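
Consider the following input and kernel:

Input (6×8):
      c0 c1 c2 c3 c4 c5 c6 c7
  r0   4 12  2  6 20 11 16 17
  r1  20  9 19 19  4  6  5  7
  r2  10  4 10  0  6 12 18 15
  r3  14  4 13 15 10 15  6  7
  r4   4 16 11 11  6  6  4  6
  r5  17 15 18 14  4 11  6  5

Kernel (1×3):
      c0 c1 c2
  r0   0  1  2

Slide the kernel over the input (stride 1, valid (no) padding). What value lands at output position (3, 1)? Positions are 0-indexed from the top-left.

The receptive field on the input at this output position is [4 13 15]. Elementwise product with the kernel and sum: 13·1 + 15·2.

43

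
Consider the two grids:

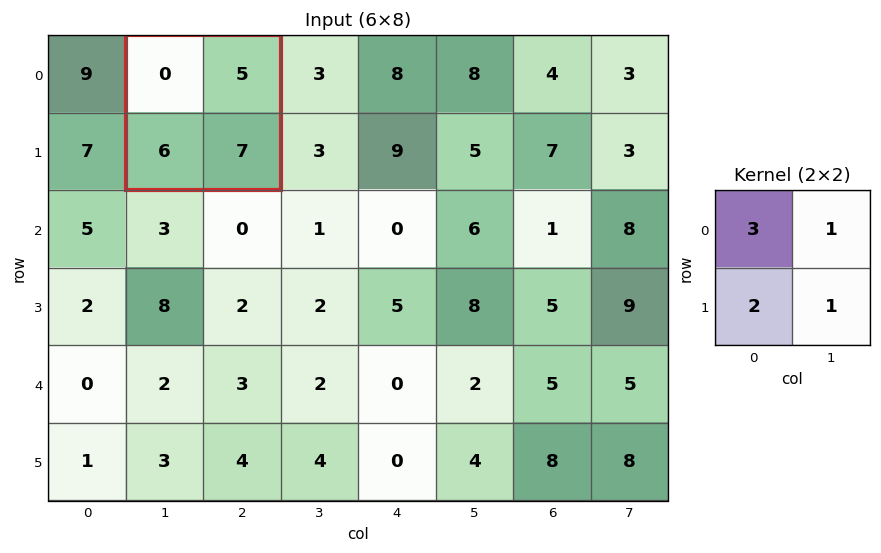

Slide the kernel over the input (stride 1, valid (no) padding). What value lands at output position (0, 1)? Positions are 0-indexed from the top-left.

24

The receptive field on the input at this output position is [0 5 / 6 7]. Elementwise product with the kernel and sum: 0·3 + 5·1 + 6·2 + 7·1.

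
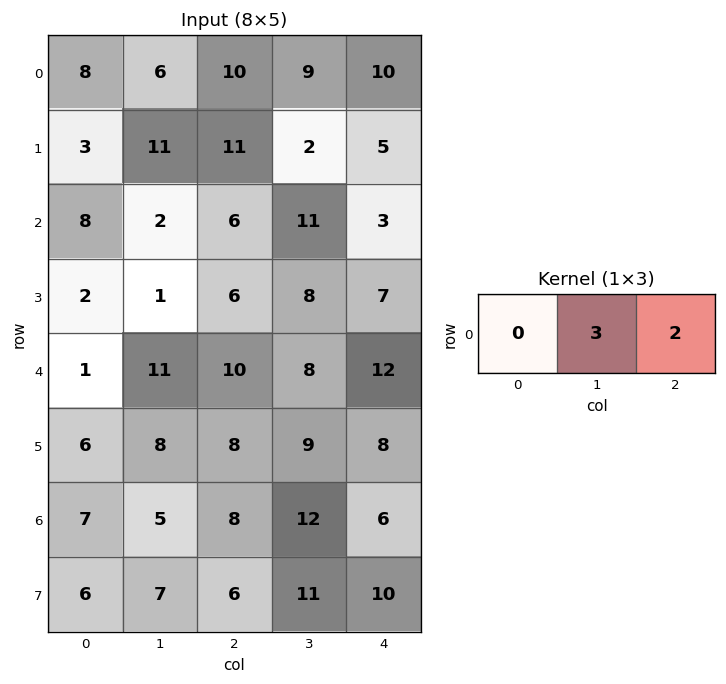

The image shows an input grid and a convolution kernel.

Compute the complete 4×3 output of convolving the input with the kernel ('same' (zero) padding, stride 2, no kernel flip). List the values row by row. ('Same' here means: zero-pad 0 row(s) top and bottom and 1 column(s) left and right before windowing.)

Output[0,0]: The receptive field on the zero-padded input at this output position is [0 8 6]. Elementwise product with the kernel and sum: 8·3 + 6·2.

36 48 30
28 40 9
25 46 36
31 48 18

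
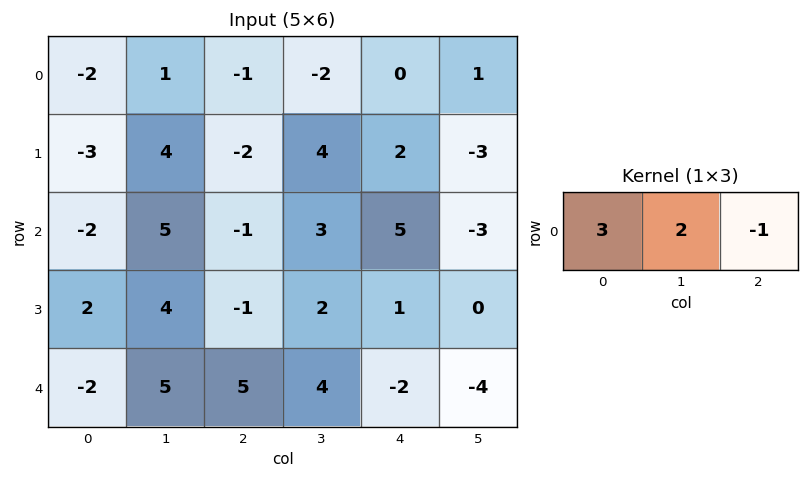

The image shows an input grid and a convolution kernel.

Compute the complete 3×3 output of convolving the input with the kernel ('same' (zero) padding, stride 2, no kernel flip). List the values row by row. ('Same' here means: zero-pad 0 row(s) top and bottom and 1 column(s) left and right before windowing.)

Output[0,0]: The receptive field on the zero-padded input at this output position is [0 -2 1]. Elementwise product with the kernel and sum: 0·3 + -2·2 + 1·-1.

-5 3 -7
-9 10 22
-9 21 12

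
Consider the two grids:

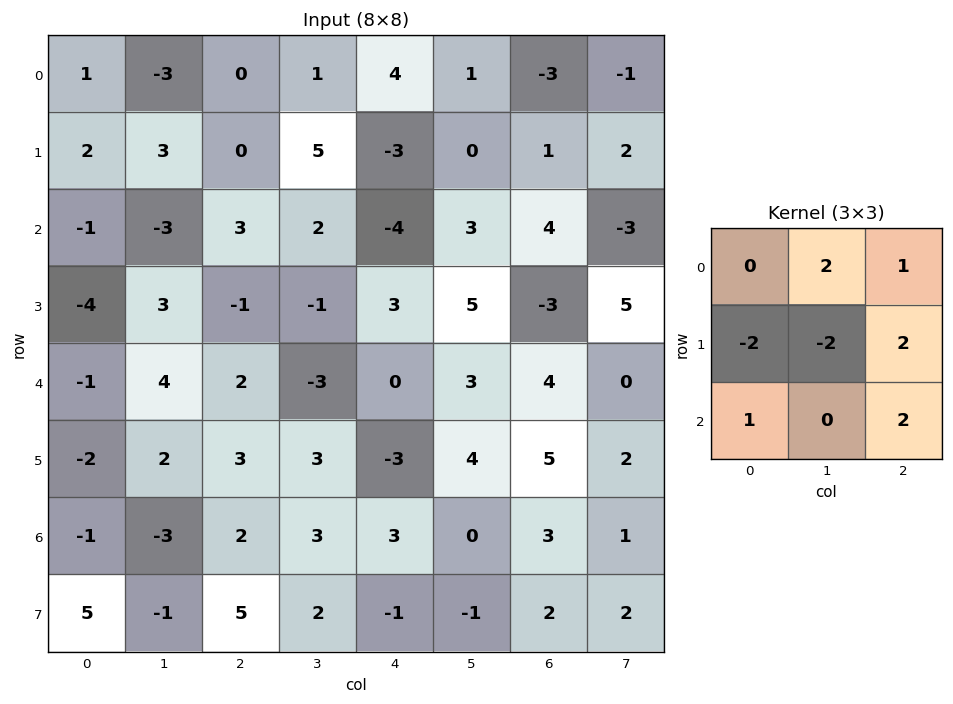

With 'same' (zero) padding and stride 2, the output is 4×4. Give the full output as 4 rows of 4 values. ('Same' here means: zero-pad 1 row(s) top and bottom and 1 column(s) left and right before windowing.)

-2 21 -3 6
9 10 13 -1
9 -13 34 -7
-8 20 -14 11

Output[0,0]: The receptive field on the zero-padded input at this output position is [0 0 0 / 0 1 -3 / 0 2 3]. Elementwise product with the kernel and sum: 0·2 + 0·1 + 0·-2 + 1·-2 + -3·2 + 0·1 + 3·2.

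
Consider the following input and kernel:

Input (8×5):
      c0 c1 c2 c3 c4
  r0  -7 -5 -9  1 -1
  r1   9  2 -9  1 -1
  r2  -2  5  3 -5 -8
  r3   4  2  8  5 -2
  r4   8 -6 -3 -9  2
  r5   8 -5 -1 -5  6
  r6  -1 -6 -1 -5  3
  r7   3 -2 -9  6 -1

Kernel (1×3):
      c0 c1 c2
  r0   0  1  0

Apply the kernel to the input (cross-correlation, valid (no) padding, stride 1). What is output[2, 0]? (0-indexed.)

The receptive field on the input at this output position is [-2 5 3]. Elementwise product with the kernel and sum: 5·1.

5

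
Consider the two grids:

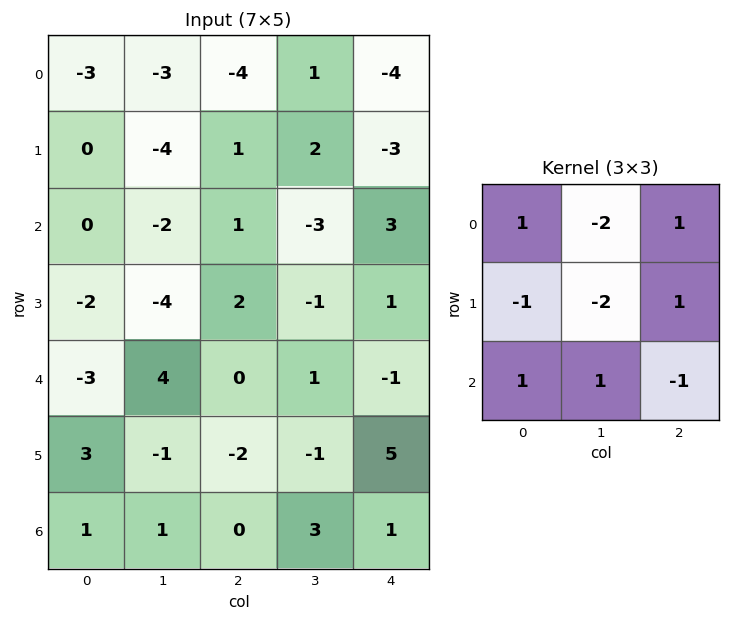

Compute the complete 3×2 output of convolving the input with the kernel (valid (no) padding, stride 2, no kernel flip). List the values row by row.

5 -23
18 13
-12 8

Output[0,0]: The receptive field on the input at this output position is [-3 -3 -4 / 0 -4 1 / 0 -2 1]. Elementwise product with the kernel and sum: -3·1 + -3·-2 + -4·1 + 0·-1 + -4·-2 + 1·1 + 0·1 + -2·1 + 1·-1.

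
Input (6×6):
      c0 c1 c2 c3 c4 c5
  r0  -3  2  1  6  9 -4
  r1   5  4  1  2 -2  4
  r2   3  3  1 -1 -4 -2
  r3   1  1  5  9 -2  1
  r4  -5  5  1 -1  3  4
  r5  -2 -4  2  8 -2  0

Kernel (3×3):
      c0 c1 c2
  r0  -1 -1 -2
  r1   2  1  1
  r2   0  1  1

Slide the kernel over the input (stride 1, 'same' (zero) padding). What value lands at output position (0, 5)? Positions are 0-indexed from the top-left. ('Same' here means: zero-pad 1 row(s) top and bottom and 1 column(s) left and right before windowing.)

The receptive field on the zero-padded input at this output position is [0 0 0 / 9 -4 0 / -2 4 0]. Elementwise product with the kernel and sum: 0·-1 + 0·-1 + 0·-2 + 9·2 + -4·1 + 0·1 + 4·1 + 0·1.

18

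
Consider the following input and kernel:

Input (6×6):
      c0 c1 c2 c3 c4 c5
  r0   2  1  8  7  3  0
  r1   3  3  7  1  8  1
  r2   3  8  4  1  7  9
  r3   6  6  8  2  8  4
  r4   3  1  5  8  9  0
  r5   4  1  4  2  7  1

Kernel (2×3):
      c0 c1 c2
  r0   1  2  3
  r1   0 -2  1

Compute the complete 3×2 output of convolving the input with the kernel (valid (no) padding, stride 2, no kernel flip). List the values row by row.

29 37
27 31
22 51

Output[0,0]: The receptive field on the input at this output position is [2 1 8 / 3 3 7]. Elementwise product with the kernel and sum: 2·1 + 1·2 + 8·3 + 3·-2 + 7·1.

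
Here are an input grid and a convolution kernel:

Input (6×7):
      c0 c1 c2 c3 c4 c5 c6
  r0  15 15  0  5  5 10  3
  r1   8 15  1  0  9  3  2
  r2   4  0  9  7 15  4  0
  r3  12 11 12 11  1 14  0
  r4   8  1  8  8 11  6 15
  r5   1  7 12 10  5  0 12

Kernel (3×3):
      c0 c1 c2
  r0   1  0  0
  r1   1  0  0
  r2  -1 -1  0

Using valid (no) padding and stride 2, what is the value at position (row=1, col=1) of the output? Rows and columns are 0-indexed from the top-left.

5

The receptive field on the input at this output position is [9 7 15 / 12 11 1 / 8 8 11]. Elementwise product with the kernel and sum: 9·1 + 12·1 + 8·-1 + 8·-1.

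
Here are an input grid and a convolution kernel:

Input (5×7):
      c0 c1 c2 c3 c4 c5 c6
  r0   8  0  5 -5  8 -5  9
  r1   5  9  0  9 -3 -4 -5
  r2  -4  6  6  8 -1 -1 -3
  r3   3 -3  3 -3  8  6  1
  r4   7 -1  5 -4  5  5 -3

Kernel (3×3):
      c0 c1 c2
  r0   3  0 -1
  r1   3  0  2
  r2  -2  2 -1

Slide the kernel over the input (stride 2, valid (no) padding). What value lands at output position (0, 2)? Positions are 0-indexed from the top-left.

The receptive field on the input at this output position is [8 -5 9 / -3 -4 -5 / -1 -1 -3]. Elementwise product with the kernel and sum: 8·3 + 9·-1 + -3·3 + -5·2 + -1·-2 + -1·2 + -3·-1.

-1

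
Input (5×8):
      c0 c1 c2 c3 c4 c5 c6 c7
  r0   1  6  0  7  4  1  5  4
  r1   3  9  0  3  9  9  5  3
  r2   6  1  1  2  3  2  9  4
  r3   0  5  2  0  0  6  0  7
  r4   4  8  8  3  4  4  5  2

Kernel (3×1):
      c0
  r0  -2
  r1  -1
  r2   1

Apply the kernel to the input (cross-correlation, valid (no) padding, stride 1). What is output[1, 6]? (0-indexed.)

The receptive field on the input at this output position is [5 / 9 / 0]. Elementwise product with the kernel and sum: 5·-2 + 9·-1 + 0·1.

-19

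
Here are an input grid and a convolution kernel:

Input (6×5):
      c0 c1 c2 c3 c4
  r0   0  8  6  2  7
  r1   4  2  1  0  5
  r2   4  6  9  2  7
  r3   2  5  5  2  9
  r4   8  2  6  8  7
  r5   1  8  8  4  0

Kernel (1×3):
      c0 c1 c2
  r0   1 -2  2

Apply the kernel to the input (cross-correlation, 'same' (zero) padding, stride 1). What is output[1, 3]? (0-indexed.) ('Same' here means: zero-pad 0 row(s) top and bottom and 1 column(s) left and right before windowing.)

The receptive field on the zero-padded input at this output position is [1 0 5]. Elementwise product with the kernel and sum: 1·1 + 0·-2 + 5·2.

11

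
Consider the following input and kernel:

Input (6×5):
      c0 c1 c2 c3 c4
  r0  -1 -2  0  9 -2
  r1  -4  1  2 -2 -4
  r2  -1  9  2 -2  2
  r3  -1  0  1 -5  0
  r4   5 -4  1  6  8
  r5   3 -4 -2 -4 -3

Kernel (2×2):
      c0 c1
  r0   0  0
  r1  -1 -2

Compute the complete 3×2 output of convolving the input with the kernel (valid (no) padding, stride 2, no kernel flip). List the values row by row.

2 2
1 9
5 10

Output[0,0]: The receptive field on the input at this output position is [-1 -2 / -4 1]. Elementwise product with the kernel and sum: -4·-1 + 1·-2.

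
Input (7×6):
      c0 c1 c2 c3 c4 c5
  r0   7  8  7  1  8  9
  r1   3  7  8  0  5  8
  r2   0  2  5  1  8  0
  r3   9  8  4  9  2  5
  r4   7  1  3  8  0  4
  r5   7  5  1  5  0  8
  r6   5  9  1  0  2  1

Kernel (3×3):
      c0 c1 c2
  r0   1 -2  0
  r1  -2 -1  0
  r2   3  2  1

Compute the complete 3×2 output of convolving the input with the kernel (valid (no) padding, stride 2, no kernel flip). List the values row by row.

Output[0,0]: The receptive field on the input at this output position is [7 8 7 / 3 7 8 / 0 2 5]. Elementwise product with the kernel and sum: 7·1 + 8·-2 + 3·-2 + 7·-1 + 0·3 + 2·2 + 5·1.

-13 14
-4 11
20 -15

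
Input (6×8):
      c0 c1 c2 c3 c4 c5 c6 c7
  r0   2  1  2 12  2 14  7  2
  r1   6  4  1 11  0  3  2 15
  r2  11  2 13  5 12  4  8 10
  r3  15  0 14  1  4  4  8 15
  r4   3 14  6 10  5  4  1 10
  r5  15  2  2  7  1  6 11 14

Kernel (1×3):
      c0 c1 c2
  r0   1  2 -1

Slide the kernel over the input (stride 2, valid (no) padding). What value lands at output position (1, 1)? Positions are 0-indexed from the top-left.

11

The receptive field on the input at this output position is [13 5 12]. Elementwise product with the kernel and sum: 13·1 + 5·2 + 12·-1.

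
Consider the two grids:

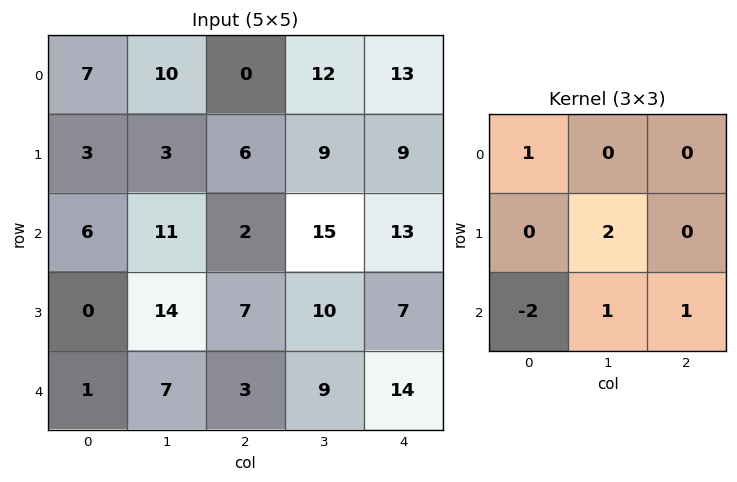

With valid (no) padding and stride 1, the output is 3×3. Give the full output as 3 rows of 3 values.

Output[0,0]: The receptive field on the input at this output position is [7 10 0 / 3 3 6 / 6 11 2]. Elementwise product with the kernel and sum: 7·1 + 3·2 + 6·-2 + 11·1 + 2·1.

14 17 42
46 -4 39
42 23 39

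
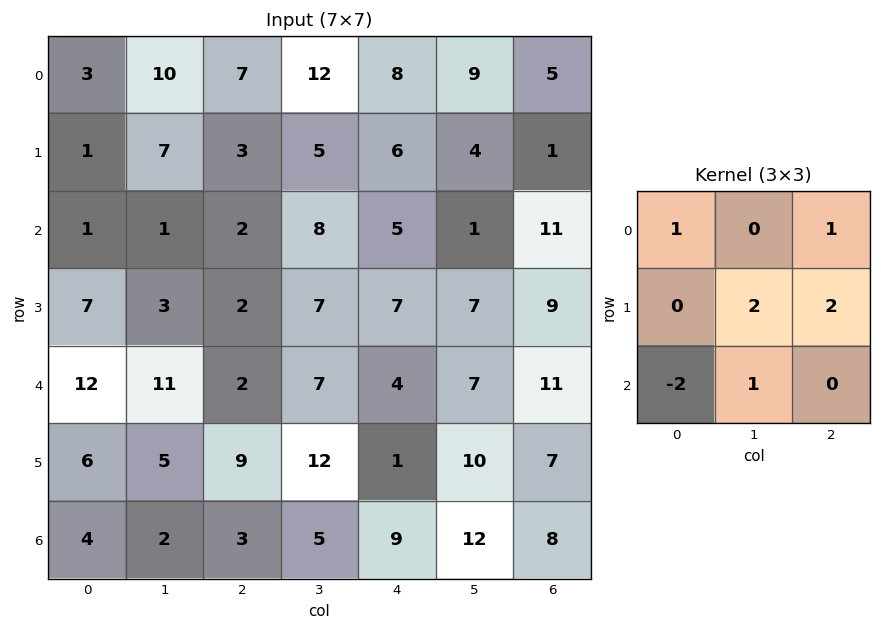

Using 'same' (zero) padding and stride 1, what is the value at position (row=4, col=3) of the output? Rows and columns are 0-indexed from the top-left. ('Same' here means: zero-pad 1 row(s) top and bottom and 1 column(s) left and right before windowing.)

25

The receptive field on the zero-padded input at this output position is [2 7 7 / 2 7 4 / 9 12 1]. Elementwise product with the kernel and sum: 2·1 + 7·1 + 7·2 + 4·2 + 9·-2 + 12·1.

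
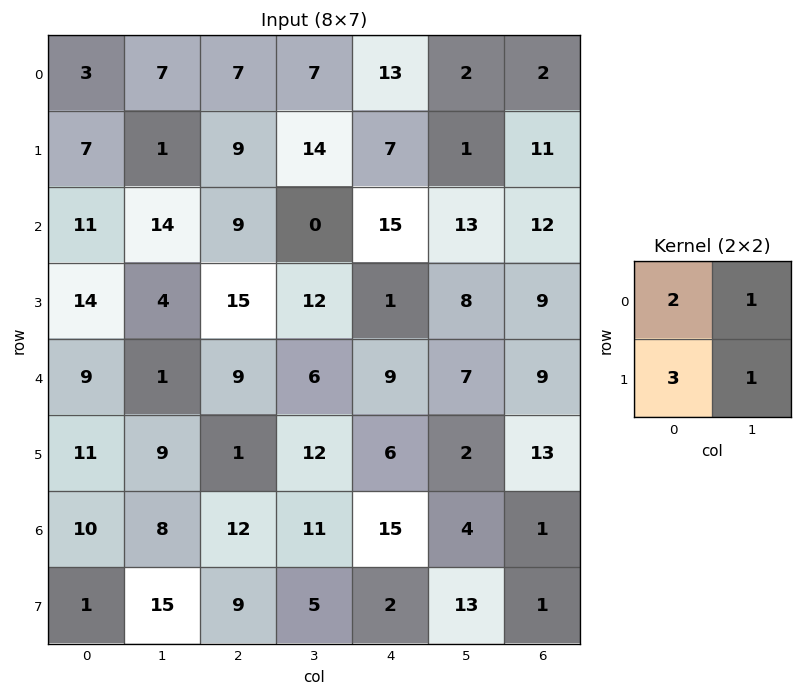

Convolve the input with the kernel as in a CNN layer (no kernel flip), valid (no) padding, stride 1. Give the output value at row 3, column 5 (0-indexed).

The receptive field on the input at this output position is [8 9 / 7 9]. Elementwise product with the kernel and sum: 8·2 + 9·1 + 7·3 + 9·1.

55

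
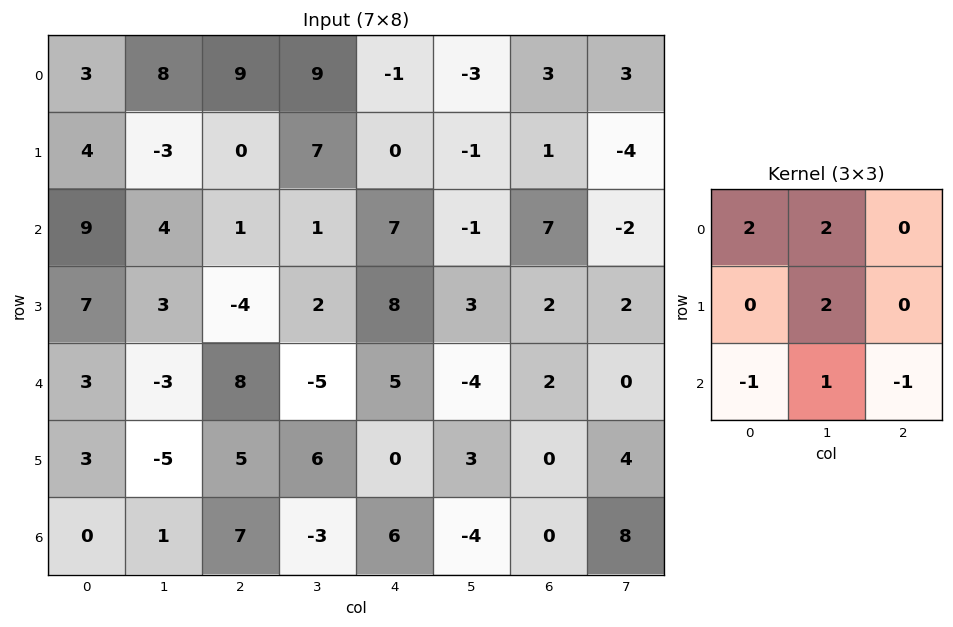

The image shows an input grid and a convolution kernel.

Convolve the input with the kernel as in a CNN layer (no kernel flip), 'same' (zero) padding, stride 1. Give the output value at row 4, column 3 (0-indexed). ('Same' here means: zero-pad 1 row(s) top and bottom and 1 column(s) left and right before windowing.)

The receptive field on the zero-padded input at this output position is [-4 2 8 / 8 -5 5 / 5 6 0]. Elementwise product with the kernel and sum: -4·2 + 2·2 + -5·2 + 5·-1 + 6·1 + 0·-1.

-13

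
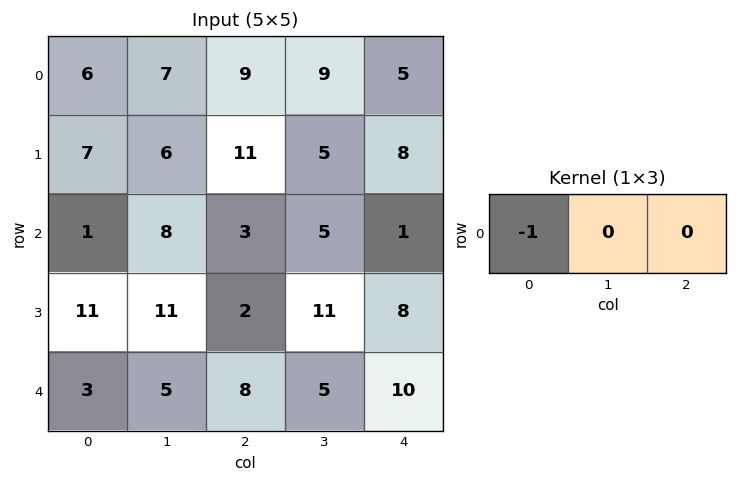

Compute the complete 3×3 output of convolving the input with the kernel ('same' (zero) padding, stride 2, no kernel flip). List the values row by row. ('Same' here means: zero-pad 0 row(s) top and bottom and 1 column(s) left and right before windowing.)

0 -7 -9
0 -8 -5
0 -5 -5

Output[0,0]: The receptive field on the zero-padded input at this output position is [0 6 7]. Elementwise product with the kernel and sum: 0·-1.
Output[0,1]: The receptive field on the zero-padded input at this output position is [7 9 9]. Elementwise product with the kernel and sum: 7·-1.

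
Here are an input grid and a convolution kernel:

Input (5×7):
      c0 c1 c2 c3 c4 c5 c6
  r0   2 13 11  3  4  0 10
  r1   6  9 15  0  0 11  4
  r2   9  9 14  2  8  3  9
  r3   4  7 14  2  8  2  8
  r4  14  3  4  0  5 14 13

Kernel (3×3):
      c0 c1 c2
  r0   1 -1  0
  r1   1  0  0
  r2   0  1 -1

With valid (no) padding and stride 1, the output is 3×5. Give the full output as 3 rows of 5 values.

-10 23 17 4 -2
-1 15 23 8 -9
3 6 21 -13 14

Output[0,0]: The receptive field on the input at this output position is [2 13 11 / 6 9 15 / 9 9 14]. Elementwise product with the kernel and sum: 2·1 + 13·-1 + 6·1 + 9·1 + 14·-1.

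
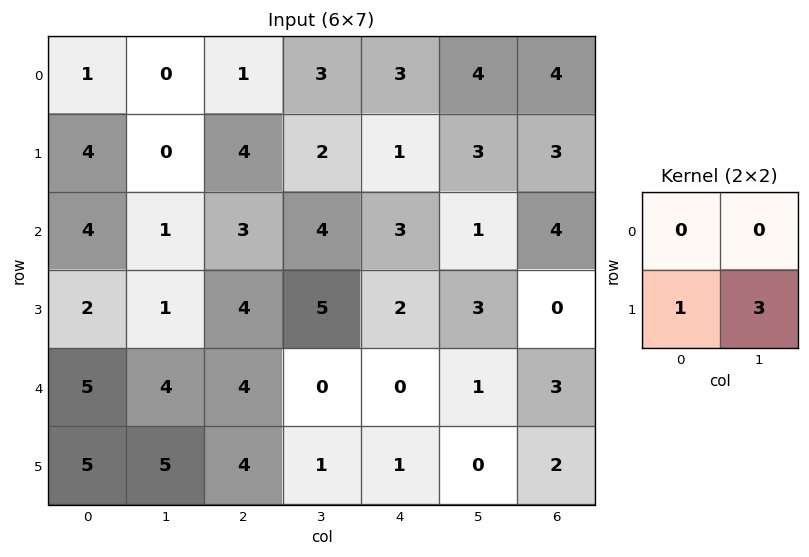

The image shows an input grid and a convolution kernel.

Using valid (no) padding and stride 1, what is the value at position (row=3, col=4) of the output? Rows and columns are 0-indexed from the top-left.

The receptive field on the input at this output position is [2 3 / 0 1]. Elementwise product with the kernel and sum: 0·1 + 1·3.

3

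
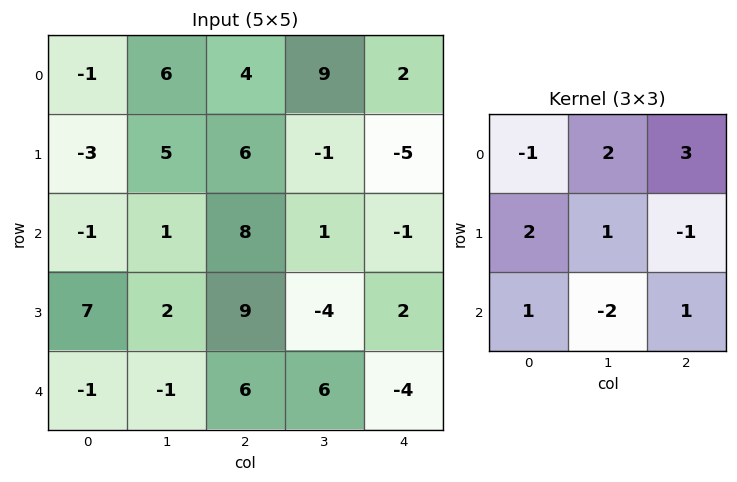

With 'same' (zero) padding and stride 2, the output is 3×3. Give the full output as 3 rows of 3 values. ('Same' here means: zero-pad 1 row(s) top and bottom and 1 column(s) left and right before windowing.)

4 -1 29
-5 -7 -16
20 2 16

Output[0,0]: The receptive field on the zero-padded input at this output position is [0 0 0 / 0 -1 6 / 0 -3 5]. Elementwise product with the kernel and sum: 0·-1 + 0·2 + 0·3 + 0·2 + -1·1 + 6·-1 + 0·1 + -3·-2 + 5·1.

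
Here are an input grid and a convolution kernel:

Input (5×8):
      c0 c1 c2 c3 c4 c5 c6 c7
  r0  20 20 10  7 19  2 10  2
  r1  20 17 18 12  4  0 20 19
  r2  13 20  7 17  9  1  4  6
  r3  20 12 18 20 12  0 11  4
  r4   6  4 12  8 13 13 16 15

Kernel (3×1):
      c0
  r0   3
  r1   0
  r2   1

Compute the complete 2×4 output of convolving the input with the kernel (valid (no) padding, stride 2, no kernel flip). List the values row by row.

73 37 66 34
45 33 40 28

Output[0,0]: The receptive field on the input at this output position is [20 / 20 / 13]. Elementwise product with the kernel and sum: 20·3 + 13·1.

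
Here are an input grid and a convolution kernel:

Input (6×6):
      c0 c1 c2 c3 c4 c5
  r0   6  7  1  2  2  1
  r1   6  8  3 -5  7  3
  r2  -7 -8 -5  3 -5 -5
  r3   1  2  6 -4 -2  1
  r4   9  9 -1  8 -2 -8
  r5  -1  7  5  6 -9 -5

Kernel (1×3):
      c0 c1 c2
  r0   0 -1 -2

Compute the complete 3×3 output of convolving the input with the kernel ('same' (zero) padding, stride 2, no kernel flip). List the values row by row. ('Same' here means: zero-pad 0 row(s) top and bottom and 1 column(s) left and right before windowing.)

Output[0,0]: The receptive field on the zero-padded input at this output position is [0 6 7]. Elementwise product with the kernel and sum: 6·-1 + 7·-2.
Output[0,1]: The receptive field on the zero-padded input at this output position is [7 1 2]. Elementwise product with the kernel and sum: 1·-1 + 2·-2.

-20 -5 -4
23 -1 15
-27 -15 18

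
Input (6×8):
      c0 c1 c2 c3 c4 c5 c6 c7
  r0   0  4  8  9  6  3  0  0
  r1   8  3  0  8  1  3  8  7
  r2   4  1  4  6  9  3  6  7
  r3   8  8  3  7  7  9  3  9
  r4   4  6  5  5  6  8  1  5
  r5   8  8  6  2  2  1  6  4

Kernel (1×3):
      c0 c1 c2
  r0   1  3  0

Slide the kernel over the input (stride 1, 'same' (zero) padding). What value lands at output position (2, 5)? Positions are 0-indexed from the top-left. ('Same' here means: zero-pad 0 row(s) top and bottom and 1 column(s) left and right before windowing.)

18

The receptive field on the zero-padded input at this output position is [9 3 6]. Elementwise product with the kernel and sum: 9·1 + 3·3.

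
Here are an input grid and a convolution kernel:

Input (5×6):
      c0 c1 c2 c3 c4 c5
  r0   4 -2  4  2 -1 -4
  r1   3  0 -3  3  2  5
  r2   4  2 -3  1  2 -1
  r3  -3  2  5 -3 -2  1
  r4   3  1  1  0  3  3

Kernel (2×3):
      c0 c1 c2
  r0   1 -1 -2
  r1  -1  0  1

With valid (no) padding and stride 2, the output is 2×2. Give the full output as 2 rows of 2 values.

Output[0,0]: The receptive field on the input at this output position is [4 -2 4 / 3 0 -3]. Elementwise product with the kernel and sum: 4·1 + -2·-1 + 4·-2 + 3·-1 + -3·1.
Output[0,1]: The receptive field on the input at this output position is [4 2 -1 / -3 3 2]. Elementwise product with the kernel and sum: 4·1 + 2·-1 + -1·-2 + -3·-1 + 2·1.

-8 9
16 -15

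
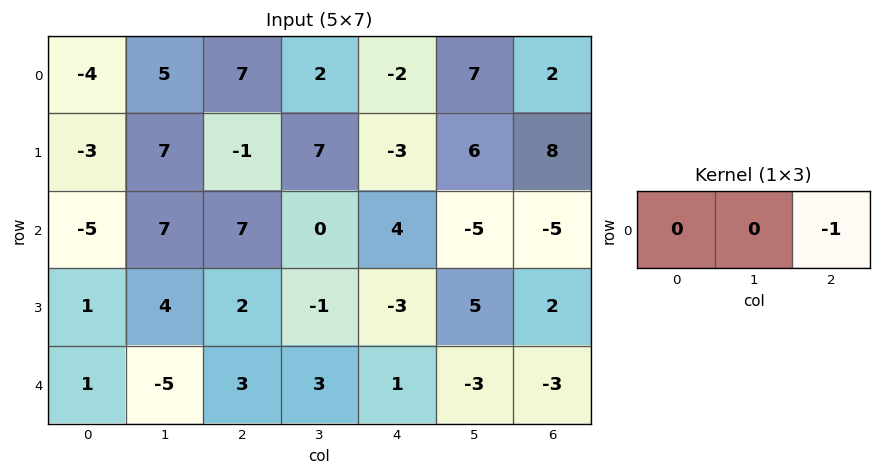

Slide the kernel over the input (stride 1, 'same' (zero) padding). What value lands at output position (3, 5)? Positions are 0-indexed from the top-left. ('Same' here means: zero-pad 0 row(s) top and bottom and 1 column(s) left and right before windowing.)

-2

The receptive field on the zero-padded input at this output position is [-3 5 2]. Elementwise product with the kernel and sum: 2·-1.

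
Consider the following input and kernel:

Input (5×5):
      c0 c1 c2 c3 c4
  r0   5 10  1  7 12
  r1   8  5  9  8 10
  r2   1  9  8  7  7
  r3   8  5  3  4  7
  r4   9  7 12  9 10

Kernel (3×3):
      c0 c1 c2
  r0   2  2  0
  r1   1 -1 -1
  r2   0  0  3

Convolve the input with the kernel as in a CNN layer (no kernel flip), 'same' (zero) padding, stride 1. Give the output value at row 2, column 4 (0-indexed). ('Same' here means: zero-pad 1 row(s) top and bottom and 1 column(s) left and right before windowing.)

36

The receptive field on the zero-padded input at this output position is [8 10 0 / 7 7 0 / 4 7 0]. Elementwise product with the kernel and sum: 8·2 + 10·2 + 7·1 + 7·-1 + 0·-1 + 0·3.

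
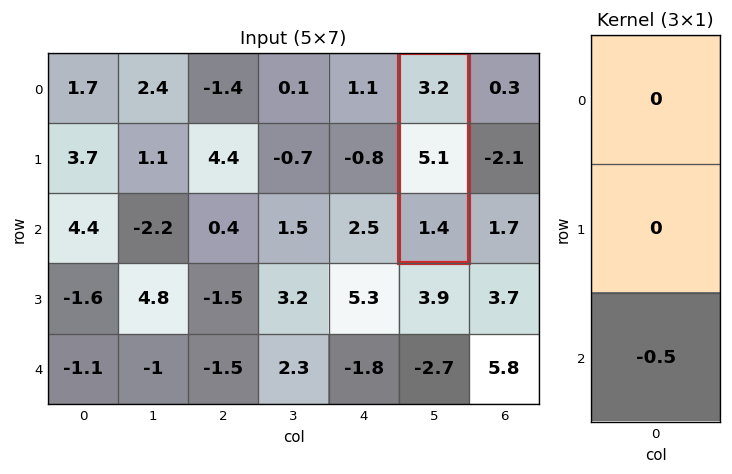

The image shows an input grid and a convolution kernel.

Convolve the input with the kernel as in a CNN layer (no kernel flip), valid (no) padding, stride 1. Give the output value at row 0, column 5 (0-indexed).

-0.7

The receptive field on the input at this output position is [3.2 / 5.1 / 1.4]. Elementwise product with the kernel and sum: 1.4·-0.5.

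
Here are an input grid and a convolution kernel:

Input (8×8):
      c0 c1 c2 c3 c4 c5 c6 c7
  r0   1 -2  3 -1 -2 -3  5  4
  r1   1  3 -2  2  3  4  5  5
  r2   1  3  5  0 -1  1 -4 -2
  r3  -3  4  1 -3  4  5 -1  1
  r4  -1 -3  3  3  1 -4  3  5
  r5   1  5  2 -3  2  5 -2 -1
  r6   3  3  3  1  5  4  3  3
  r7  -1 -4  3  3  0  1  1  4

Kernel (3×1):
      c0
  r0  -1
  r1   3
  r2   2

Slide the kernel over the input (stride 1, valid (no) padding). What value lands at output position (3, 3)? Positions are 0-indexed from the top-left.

6

The receptive field on the input at this output position is [-3 / 3 / -3]. Elementwise product with the kernel and sum: -3·-1 + 3·3 + -3·2.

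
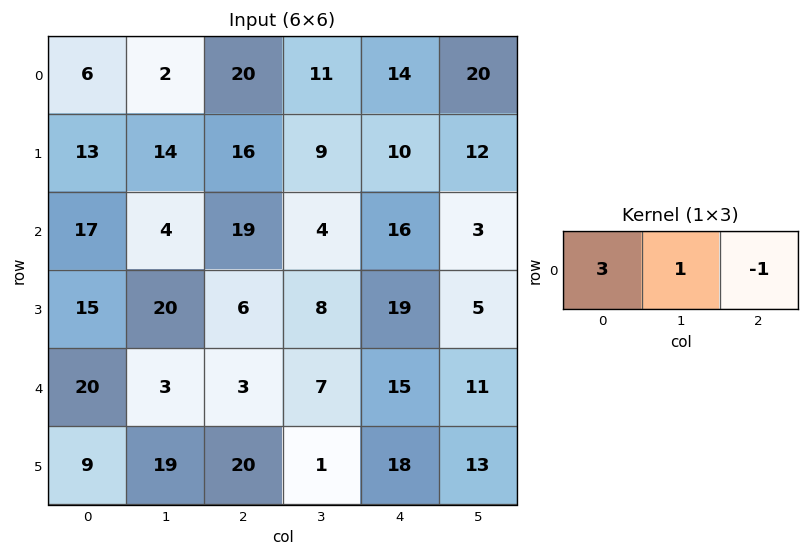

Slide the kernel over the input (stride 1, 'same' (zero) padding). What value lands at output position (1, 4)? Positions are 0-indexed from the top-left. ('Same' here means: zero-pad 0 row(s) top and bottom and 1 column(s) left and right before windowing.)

The receptive field on the zero-padded input at this output position is [9 10 12]. Elementwise product with the kernel and sum: 9·3 + 10·1 + 12·-1.

25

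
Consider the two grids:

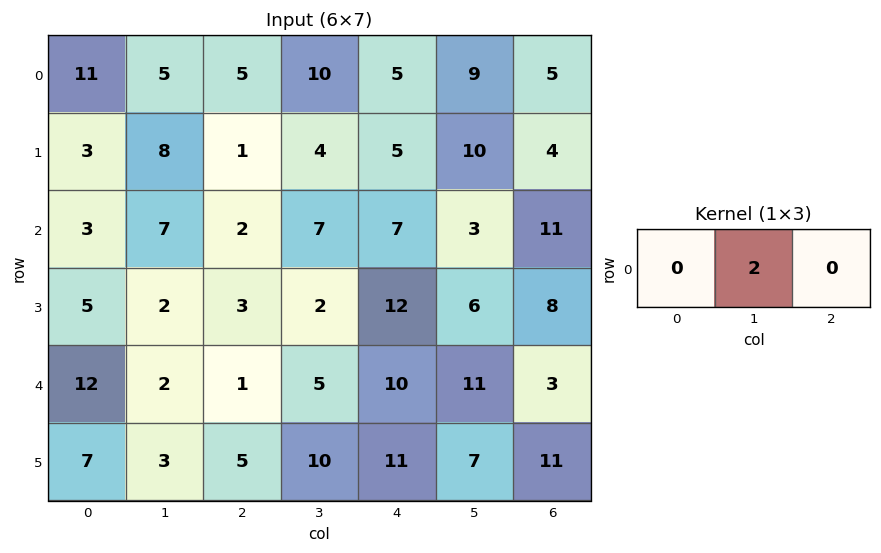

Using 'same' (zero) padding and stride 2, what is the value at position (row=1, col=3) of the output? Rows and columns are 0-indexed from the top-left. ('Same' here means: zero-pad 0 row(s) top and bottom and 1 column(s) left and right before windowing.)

22

The receptive field on the zero-padded input at this output position is [3 11 0]. Elementwise product with the kernel and sum: 11·2.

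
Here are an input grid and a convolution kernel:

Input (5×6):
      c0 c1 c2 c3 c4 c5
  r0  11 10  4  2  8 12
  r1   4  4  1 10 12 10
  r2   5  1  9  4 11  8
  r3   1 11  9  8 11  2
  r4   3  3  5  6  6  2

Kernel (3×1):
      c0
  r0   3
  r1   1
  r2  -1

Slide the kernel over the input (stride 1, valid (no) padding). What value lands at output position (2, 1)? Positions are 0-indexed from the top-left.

11

The receptive field on the input at this output position is [1 / 11 / 3]. Elementwise product with the kernel and sum: 1·3 + 11·1 + 3·-1.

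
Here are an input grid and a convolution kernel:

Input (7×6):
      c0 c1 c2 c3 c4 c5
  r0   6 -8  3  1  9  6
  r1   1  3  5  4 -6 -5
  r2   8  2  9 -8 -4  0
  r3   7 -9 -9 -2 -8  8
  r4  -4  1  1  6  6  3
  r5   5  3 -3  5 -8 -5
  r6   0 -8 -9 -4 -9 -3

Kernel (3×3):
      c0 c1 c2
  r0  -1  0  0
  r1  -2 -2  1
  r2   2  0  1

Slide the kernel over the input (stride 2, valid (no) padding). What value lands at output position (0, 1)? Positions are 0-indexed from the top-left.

-13

The receptive field on the input at this output position is [3 1 9 / 5 4 -6 / 9 -8 -4]. Elementwise product with the kernel and sum: 3·-1 + 5·-2 + 4·-2 + -6·1 + 9·2 + -4·1.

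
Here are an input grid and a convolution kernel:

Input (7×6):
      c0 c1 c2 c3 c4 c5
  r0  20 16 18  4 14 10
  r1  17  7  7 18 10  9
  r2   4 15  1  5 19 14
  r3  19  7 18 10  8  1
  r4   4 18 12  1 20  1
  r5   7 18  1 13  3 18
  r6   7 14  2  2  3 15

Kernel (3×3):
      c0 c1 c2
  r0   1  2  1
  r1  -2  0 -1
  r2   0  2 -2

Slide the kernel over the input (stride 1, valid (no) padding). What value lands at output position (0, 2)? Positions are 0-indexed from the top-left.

-12

The receptive field on the input at this output position is [18 4 14 / 7 18 10 / 1 5 19]. Elementwise product with the kernel and sum: 18·1 + 4·2 + 14·1 + 7·-2 + 10·-1 + 5·2 + 19·-2.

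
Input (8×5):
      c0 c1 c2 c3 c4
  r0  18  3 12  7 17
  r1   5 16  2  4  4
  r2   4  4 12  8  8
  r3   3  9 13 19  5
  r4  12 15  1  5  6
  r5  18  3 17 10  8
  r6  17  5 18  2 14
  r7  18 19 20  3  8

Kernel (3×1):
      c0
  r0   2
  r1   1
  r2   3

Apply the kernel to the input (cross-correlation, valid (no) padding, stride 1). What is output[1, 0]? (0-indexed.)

The receptive field on the input at this output position is [5 / 4 / 3]. Elementwise product with the kernel and sum: 5·2 + 4·1 + 3·3.

23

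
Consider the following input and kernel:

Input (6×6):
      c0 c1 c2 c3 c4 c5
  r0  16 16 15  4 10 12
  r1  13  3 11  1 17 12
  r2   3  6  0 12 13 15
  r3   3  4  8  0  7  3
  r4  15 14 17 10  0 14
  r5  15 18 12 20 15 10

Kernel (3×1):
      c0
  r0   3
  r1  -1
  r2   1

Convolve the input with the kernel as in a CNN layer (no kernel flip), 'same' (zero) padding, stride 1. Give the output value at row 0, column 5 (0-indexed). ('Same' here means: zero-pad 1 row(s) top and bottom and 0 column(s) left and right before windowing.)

The receptive field on the zero-padded input at this output position is [0 / 12 / 12]. Elementwise product with the kernel and sum: 0·3 + 12·-1 + 12·1.

0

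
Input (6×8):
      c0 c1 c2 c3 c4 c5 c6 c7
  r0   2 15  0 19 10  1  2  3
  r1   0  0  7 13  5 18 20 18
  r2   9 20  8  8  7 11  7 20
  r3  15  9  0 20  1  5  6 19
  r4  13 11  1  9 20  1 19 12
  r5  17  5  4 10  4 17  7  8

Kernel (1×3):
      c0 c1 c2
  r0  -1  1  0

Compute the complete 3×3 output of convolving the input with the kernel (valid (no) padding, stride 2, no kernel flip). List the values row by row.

13 19 -9
11 0 4
-2 8 -19

Output[0,0]: The receptive field on the input at this output position is [2 15 0]. Elementwise product with the kernel and sum: 2·-1 + 15·1.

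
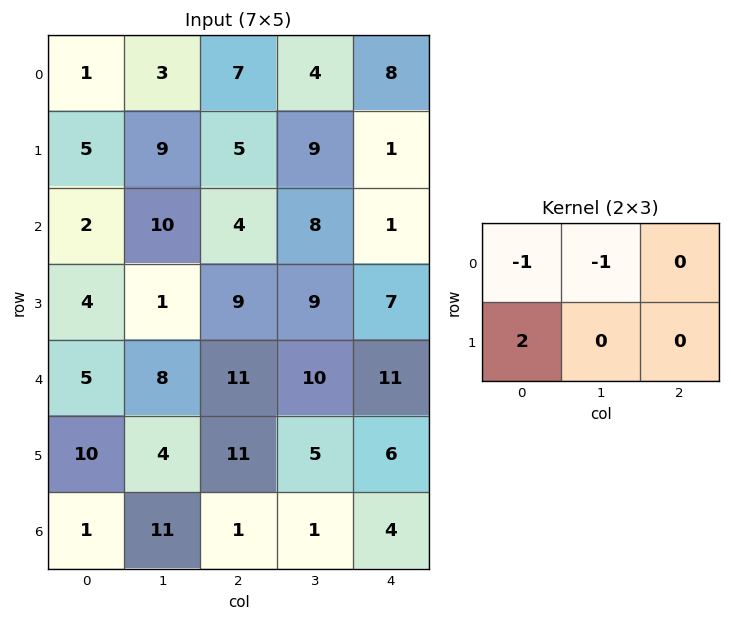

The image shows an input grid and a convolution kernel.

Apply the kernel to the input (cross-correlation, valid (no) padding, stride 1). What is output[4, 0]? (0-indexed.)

7

The receptive field on the input at this output position is [5 8 11 / 10 4 11]. Elementwise product with the kernel and sum: 5·-1 + 8·-1 + 10·2.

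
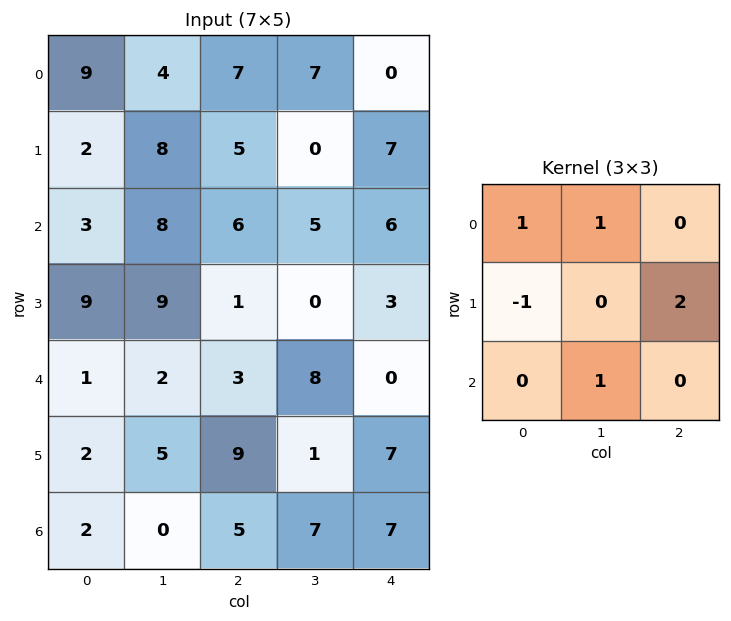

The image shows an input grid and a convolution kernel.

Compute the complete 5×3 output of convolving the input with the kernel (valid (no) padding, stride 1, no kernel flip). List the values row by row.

Output[0,0]: The receptive field on the input at this output position is [9 4 7 / 2 8 5 / 3 8 6]. Elementwise product with the kernel and sum: 9·1 + 4·1 + 2·-1 + 5·2 + 8·1.
Output[0,1]: The receptive field on the input at this output position is [4 7 7 / 8 5 0 / 8 6 5]. Elementwise product with the kernel and sum: 4·1 + 7·1 + 8·-1 + 0·2 + 6·1.

29 9 28
28 16 11
6 8 24
28 33 -1
19 7 23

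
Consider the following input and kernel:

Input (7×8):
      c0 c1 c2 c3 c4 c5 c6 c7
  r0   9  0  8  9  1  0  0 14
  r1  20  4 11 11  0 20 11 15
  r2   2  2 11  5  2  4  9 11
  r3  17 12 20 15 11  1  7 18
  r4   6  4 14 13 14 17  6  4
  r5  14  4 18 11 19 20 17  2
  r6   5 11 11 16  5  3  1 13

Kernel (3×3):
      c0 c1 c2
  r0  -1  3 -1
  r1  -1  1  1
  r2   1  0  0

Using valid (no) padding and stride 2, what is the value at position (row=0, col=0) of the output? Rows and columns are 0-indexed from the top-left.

The receptive field on the input at this output position is [9 0 8 / 20 4 11 / 2 2 11]. Elementwise product with the kernel and sum: 9·-1 + 0·3 + 8·-1 + 20·-1 + 4·1 + 11·1 + 2·1.

-20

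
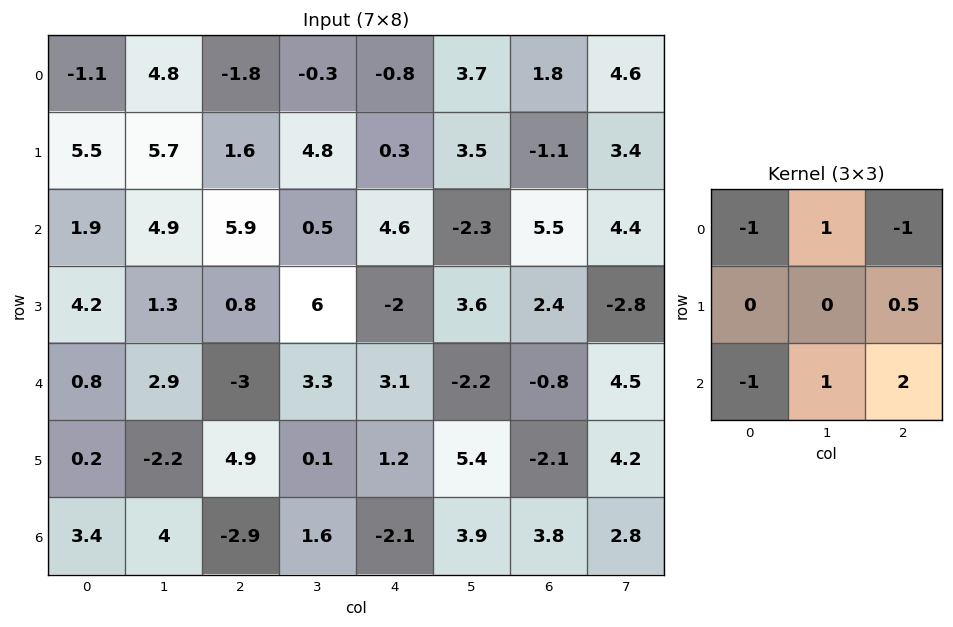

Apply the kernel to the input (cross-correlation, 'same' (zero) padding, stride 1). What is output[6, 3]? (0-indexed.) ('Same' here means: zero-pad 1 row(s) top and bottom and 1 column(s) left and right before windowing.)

The receptive field on the zero-padded input at this output position is [4.9 0.1 1.2 / -2.9 1.6 -2.1 / 0 0 0]. Elementwise product with the kernel and sum: 4.9·-1 + 0.1·1 + 1.2·-1 + -2.1·0.5 + 0·-1 + 0·1 + 0·2.

-7.05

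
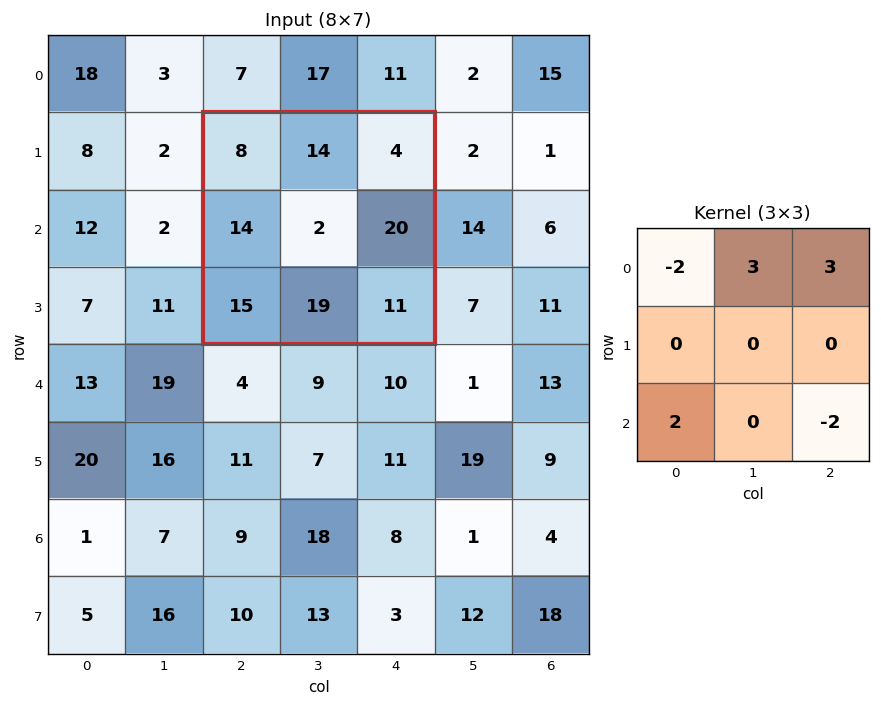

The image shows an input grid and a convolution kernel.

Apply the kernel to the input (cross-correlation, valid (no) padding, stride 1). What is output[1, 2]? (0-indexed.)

The receptive field on the input at this output position is [8 14 4 / 14 2 20 / 15 19 11]. Elementwise product with the kernel and sum: 8·-2 + 14·3 + 4·3 + 15·2 + 11·-2.

46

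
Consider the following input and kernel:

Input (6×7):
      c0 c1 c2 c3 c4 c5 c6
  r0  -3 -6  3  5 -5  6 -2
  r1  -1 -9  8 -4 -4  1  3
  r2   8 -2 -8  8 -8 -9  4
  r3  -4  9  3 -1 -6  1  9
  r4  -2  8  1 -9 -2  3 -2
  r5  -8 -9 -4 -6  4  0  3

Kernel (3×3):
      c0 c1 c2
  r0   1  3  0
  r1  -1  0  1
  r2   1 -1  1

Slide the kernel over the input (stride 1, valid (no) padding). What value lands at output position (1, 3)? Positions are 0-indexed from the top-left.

-27

The receptive field on the input at this output position is [-4 -4 1 / 8 -8 -9 / -1 -6 1]. Elementwise product with the kernel and sum: -4·1 + -4·3 + 8·-1 + -9·1 + -1·1 + -6·-1 + 1·1.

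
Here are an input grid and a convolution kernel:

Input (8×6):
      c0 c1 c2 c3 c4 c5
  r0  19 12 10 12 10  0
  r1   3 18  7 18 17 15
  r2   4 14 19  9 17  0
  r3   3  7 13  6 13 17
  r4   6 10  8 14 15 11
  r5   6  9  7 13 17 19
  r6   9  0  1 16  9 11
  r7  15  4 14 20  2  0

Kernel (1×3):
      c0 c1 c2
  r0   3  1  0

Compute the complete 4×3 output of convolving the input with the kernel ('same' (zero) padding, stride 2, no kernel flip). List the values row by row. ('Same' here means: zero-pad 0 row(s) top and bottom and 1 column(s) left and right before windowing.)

19 46 46
4 61 44
6 38 57
9 1 57

Output[0,0]: The receptive field on the zero-padded input at this output position is [0 19 12]. Elementwise product with the kernel and sum: 0·3 + 19·1.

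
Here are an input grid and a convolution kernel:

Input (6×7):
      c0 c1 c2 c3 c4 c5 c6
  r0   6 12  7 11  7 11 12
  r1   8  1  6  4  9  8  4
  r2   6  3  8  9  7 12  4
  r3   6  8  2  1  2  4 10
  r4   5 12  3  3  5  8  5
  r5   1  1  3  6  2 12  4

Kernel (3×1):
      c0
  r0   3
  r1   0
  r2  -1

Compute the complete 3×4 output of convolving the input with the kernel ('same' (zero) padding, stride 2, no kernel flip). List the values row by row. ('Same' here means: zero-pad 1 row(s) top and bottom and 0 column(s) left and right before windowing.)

Output[0,0]: The receptive field on the zero-padded input at this output position is [0 / 6 / 8]. Elementwise product with the kernel and sum: 0·3 + 8·-1.

-8 -6 -9 -4
18 16 25 2
17 3 4 26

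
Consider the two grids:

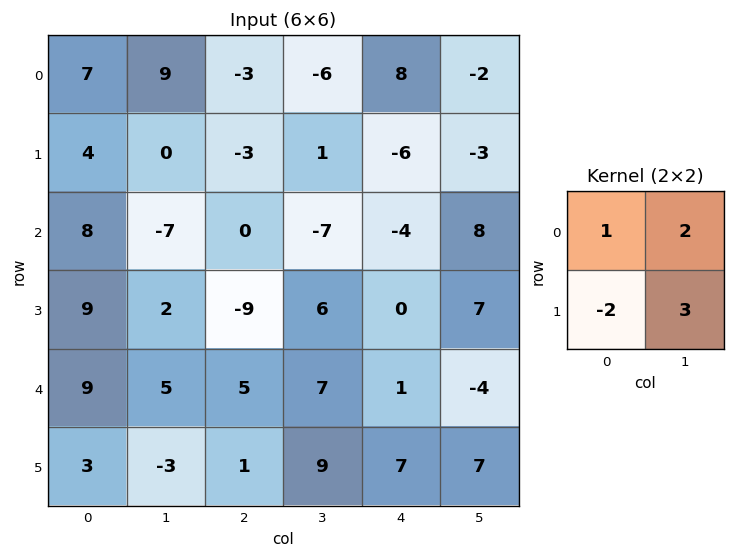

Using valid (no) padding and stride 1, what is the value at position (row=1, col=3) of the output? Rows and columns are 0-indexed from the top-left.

The receptive field on the input at this output position is [1 -6 / -7 -4]. Elementwise product with the kernel and sum: 1·1 + -6·2 + -7·-2 + -4·3.

-9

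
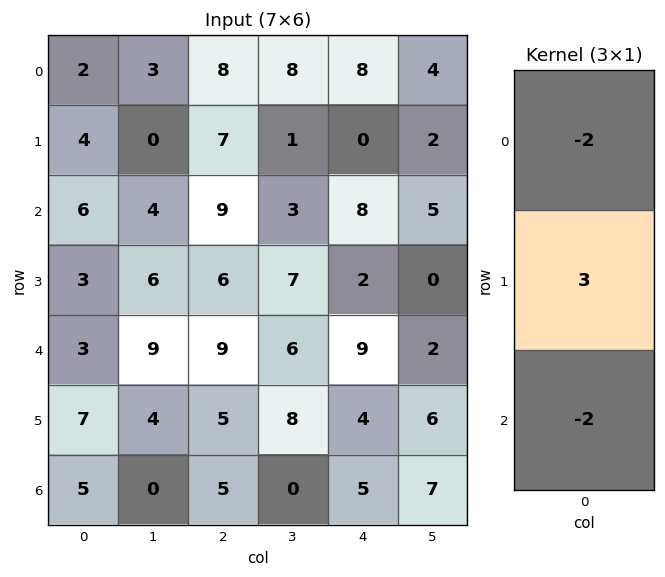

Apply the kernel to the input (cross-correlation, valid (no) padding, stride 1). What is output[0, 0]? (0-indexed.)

The receptive field on the input at this output position is [2 / 4 / 6]. Elementwise product with the kernel and sum: 2·-2 + 4·3 + 6·-2.

-4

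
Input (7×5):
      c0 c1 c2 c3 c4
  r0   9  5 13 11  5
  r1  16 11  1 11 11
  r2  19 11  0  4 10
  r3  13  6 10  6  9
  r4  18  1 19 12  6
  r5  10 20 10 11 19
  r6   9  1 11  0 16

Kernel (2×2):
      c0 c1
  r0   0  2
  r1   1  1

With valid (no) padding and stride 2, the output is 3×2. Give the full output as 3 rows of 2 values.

37 34
41 24
32 45

Output[0,0]: The receptive field on the input at this output position is [9 5 / 16 11]. Elementwise product with the kernel and sum: 5·2 + 16·1 + 11·1.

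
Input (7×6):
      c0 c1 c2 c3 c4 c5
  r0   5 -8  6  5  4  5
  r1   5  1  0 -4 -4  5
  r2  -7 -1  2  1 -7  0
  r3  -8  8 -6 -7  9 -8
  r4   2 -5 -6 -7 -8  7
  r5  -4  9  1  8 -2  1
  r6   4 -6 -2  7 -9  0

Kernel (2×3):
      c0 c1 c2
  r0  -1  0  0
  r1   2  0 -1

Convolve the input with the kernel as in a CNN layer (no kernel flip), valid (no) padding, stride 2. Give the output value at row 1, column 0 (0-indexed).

The receptive field on the input at this output position is [-7 -1 2 / -8 8 -6]. Elementwise product with the kernel and sum: -7·-1 + -8·2 + -6·-1.

-3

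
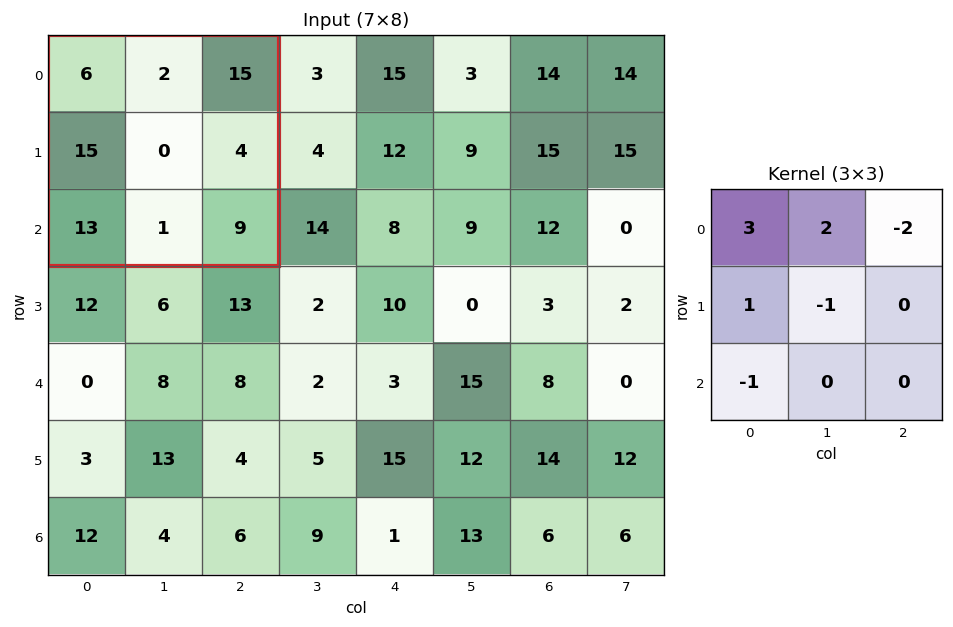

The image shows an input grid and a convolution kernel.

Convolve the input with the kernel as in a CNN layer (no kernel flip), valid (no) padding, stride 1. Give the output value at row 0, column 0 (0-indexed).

The receptive field on the input at this output position is [6 2 15 / 15 0 4 / 13 1 9]. Elementwise product with the kernel and sum: 6·3 + 2·2 + 15·-2 + 15·1 + 0·-1 + 13·-1.

-6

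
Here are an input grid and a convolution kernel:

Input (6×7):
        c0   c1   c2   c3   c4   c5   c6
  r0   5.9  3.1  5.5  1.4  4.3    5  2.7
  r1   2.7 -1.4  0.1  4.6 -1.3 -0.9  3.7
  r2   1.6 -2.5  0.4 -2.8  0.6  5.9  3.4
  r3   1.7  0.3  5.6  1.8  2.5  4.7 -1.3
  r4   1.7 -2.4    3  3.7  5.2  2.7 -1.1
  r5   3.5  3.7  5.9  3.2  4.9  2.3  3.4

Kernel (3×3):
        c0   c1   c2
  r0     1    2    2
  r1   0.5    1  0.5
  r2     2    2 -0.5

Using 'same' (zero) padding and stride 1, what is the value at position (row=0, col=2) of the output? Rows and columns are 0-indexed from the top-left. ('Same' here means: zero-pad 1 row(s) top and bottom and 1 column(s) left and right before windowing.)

2.85

The receptive field on the zero-padded input at this output position is [0 0 0 / 3.1 5.5 1.4 / -1.4 0.1 4.6]. Elementwise product with the kernel and sum: 0·1 + 0·2 + 0·2 + 3.1·0.5 + 5.5·1 + 1.4·0.5 + -1.4·2 + 0.1·2 + 4.6·-0.5.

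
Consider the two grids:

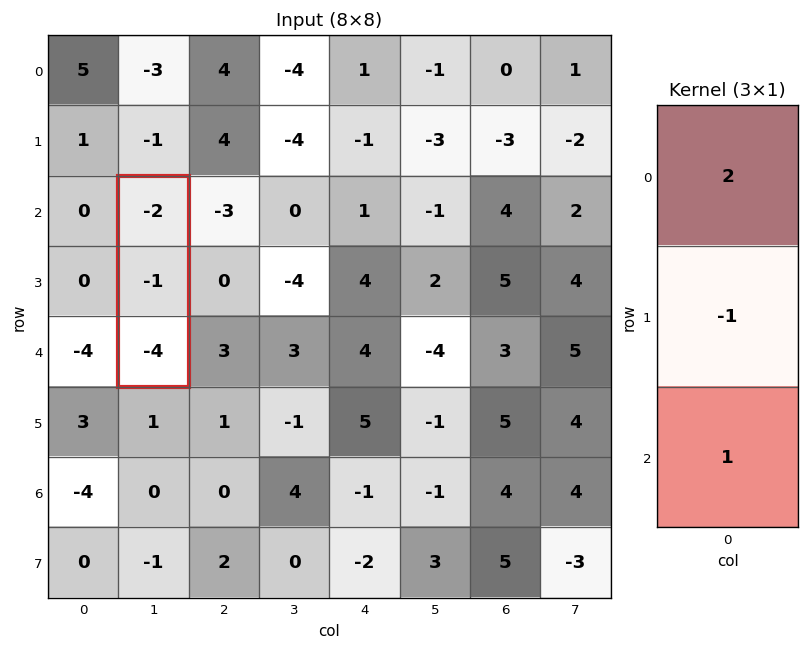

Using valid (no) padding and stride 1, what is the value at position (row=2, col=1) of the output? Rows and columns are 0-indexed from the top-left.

-7

The receptive field on the input at this output position is [-2 / -1 / -4]. Elementwise product with the kernel and sum: -2·2 + -1·-1 + -4·1.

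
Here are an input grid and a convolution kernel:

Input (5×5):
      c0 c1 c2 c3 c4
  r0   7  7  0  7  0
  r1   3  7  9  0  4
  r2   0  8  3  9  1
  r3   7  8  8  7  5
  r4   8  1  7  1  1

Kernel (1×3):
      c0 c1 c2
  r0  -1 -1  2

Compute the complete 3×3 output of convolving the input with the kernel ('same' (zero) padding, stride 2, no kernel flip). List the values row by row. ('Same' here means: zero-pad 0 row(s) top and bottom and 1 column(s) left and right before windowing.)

Output[0,0]: The receptive field on the zero-padded input at this output position is [0 7 7]. Elementwise product with the kernel and sum: 0·-1 + 7·-1 + 7·2.

7 7 -7
16 7 -10
-6 -6 -2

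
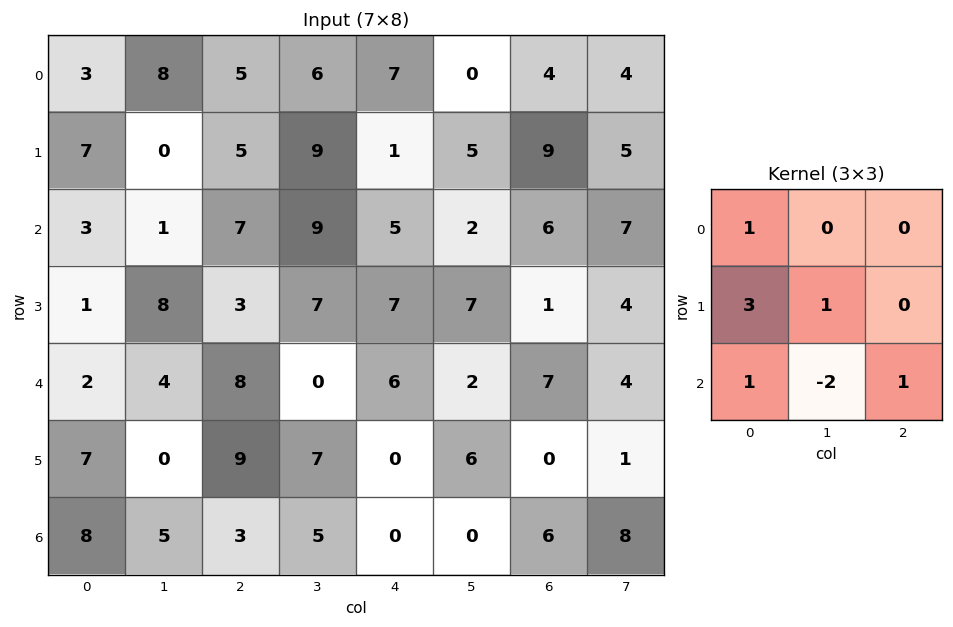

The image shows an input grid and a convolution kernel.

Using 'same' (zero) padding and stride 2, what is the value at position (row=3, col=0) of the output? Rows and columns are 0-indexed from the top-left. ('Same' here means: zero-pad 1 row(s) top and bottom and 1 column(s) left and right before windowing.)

The receptive field on the zero-padded input at this output position is [0 7 0 / 0 8 5 / 0 0 0]. Elementwise product with the kernel and sum: 0·1 + 0·3 + 8·1 + 0·1 + 0·-2 + 0·1.

8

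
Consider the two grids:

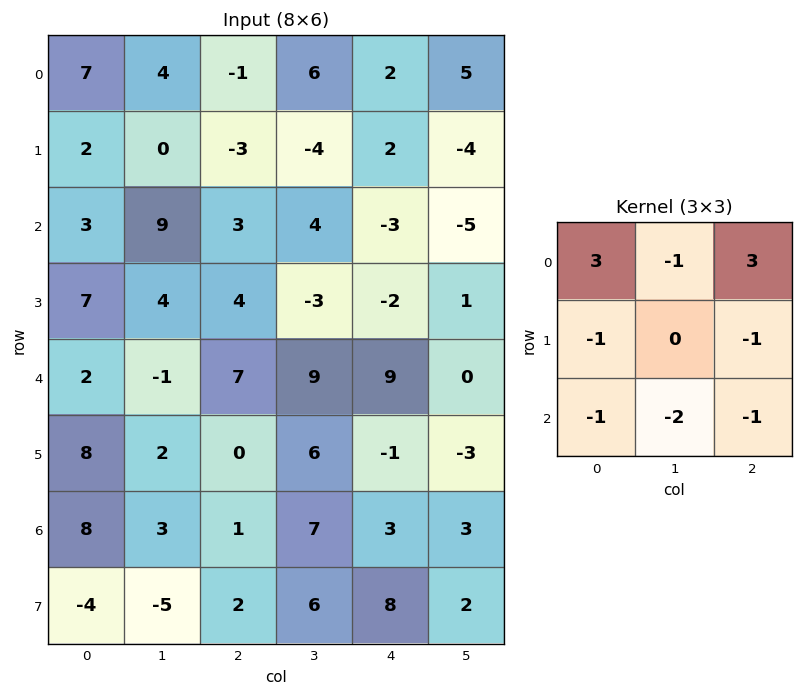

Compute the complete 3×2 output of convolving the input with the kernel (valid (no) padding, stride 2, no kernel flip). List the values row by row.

Output[0,0]: The receptive field on the input at this output position is [7 4 -1 / 2 0 -3 / 3 9 3]. Elementwise product with the kernel and sum: 7·3 + 4·-1 + -1·3 + 2·-1 + -3·-1 + 3·-1 + 9·-2 + 3·-1.

-9 -10
-9 -40
5 22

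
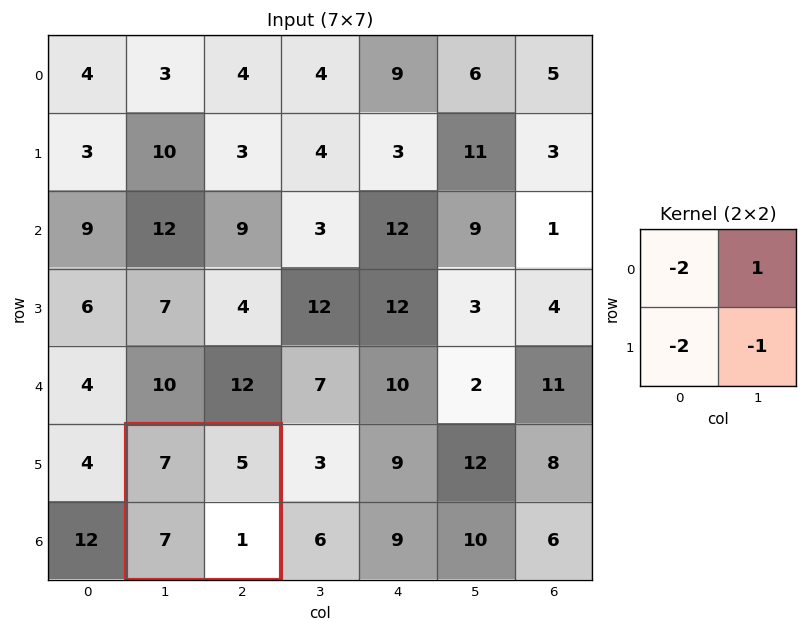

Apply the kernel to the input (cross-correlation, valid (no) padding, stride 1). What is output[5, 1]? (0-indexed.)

-24

The receptive field on the input at this output position is [7 5 / 7 1]. Elementwise product with the kernel and sum: 7·-2 + 5·1 + 7·-2 + 1·-1.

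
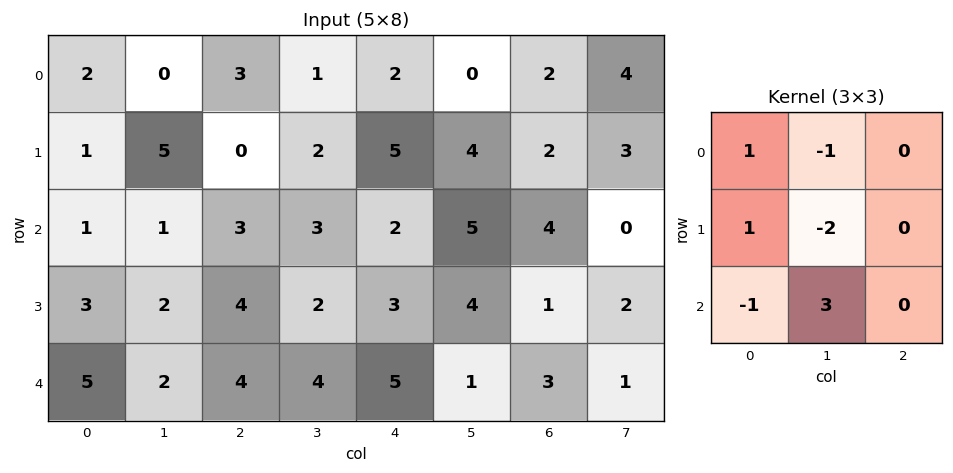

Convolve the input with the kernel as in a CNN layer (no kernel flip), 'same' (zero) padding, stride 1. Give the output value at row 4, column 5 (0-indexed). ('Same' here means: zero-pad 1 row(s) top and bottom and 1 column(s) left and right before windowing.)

2

The receptive field on the zero-padded input at this output position is [3 4 1 / 5 1 3 / 0 0 0]. Elementwise product with the kernel and sum: 3·1 + 4·-1 + 5·1 + 1·-2 + 0·-1 + 0·3.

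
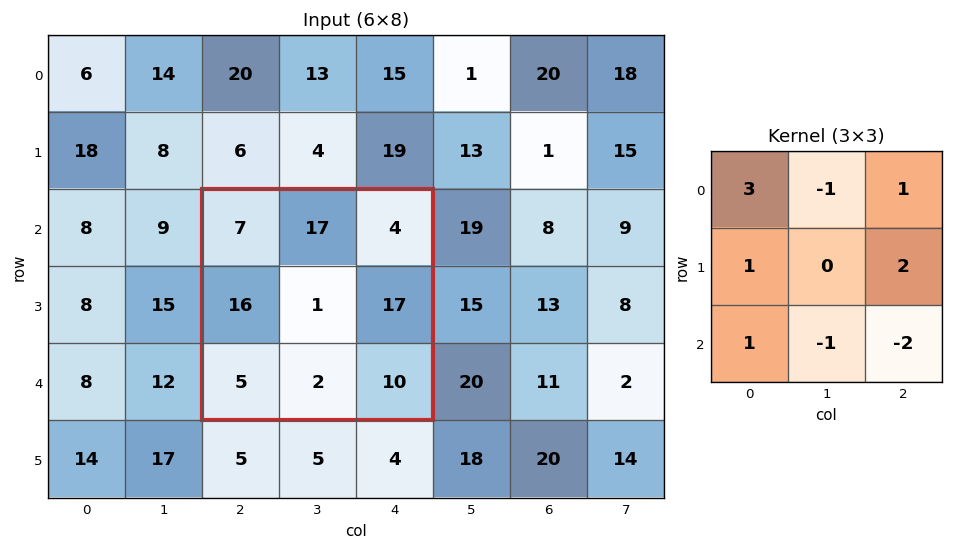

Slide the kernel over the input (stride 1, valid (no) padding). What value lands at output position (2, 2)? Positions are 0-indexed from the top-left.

41

The receptive field on the input at this output position is [7 17 4 / 16 1 17 / 5 2 10]. Elementwise product with the kernel and sum: 7·3 + 17·-1 + 4·1 + 16·1 + 17·2 + 5·1 + 2·-1 + 10·-2.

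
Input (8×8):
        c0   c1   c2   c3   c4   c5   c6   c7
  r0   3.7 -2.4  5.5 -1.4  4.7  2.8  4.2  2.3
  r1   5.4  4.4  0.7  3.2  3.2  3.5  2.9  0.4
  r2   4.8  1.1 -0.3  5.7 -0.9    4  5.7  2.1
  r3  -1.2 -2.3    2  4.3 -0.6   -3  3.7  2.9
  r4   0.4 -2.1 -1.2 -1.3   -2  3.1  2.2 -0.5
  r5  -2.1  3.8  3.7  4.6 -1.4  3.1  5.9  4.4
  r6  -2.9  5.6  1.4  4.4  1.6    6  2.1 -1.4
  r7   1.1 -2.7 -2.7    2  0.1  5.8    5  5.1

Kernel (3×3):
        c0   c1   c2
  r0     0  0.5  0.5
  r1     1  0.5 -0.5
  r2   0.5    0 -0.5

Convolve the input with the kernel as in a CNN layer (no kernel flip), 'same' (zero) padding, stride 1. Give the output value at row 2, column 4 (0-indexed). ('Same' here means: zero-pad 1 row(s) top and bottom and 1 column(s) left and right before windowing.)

The receptive field on the zero-padded input at this output position is [3.2 3.2 3.5 / 5.7 -0.9 4 / 4.3 -0.6 -3]. Elementwise product with the kernel and sum: 3.2·0.5 + 3.5·0.5 + 5.7·1 + -0.9·0.5 + 4·-0.5 + 4.3·0.5 + -3·-0.5.

10.25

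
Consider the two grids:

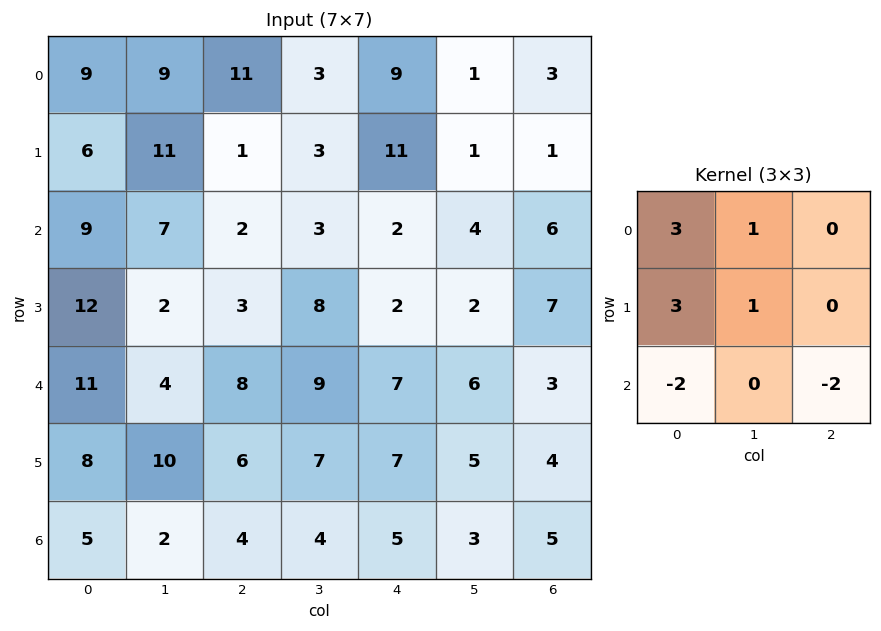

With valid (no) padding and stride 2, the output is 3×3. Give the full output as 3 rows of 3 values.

43 34 46
34 -4 -2
53 40 33

Output[0,0]: The receptive field on the input at this output position is [9 9 11 / 6 11 1 / 9 7 2]. Elementwise product with the kernel and sum: 9·3 + 9·1 + 6·3 + 11·1 + 9·-2 + 2·-2.
Output[0,1]: The receptive field on the input at this output position is [11 3 9 / 1 3 11 / 2 3 2]. Elementwise product with the kernel and sum: 11·3 + 3·1 + 1·3 + 3·1 + 2·-2 + 2·-2.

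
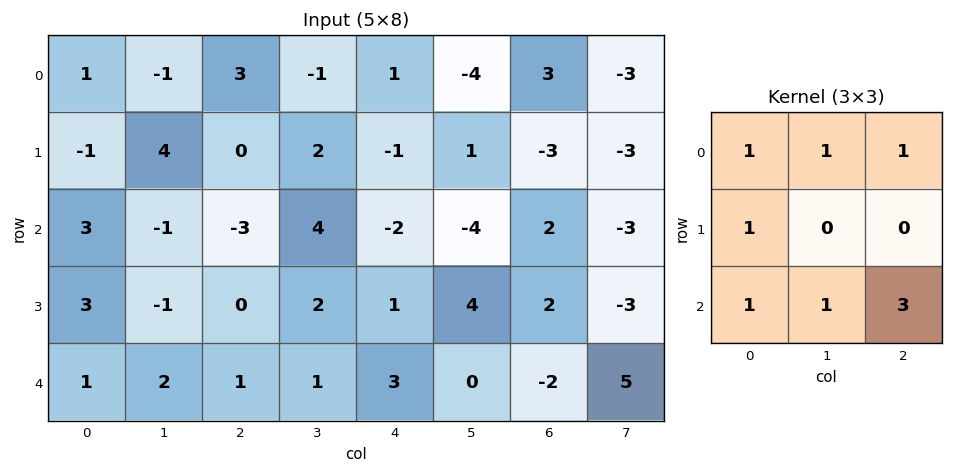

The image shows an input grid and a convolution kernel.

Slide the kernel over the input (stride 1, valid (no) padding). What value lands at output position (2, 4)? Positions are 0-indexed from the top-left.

The receptive field on the input at this output position is [-2 -4 2 / 1 4 2 / 3 0 -2]. Elementwise product with the kernel and sum: -2·1 + -4·1 + 2·1 + 1·1 + 3·1 + 0·1 + -2·3.

-6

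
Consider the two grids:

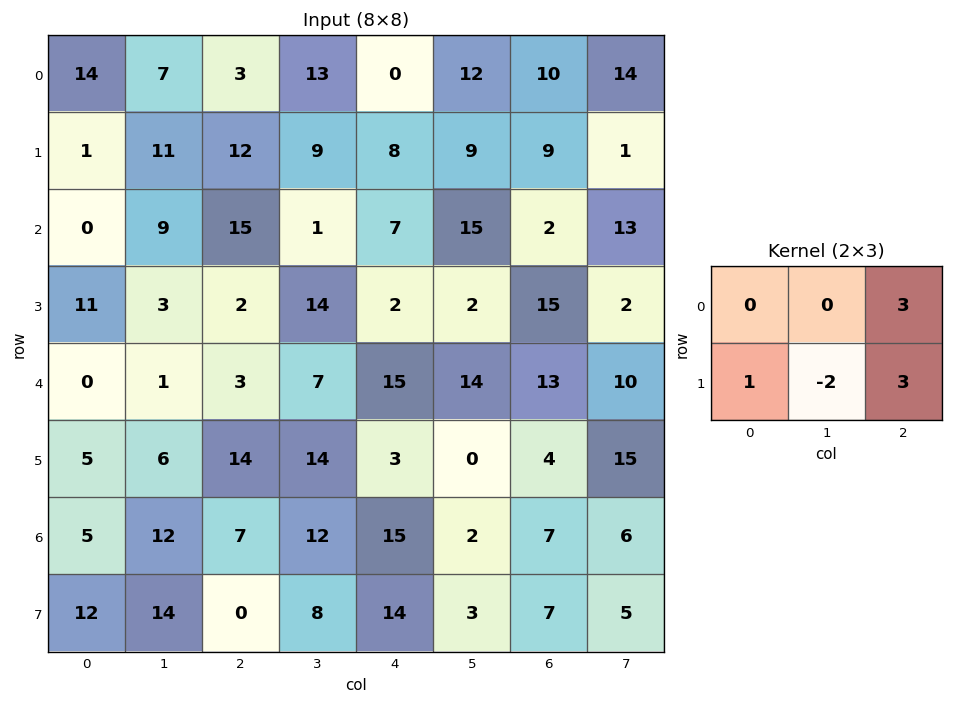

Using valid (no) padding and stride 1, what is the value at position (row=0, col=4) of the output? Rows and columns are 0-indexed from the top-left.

The receptive field on the input at this output position is [0 12 10 / 8 9 9]. Elementwise product with the kernel and sum: 10·3 + 8·1 + 9·-2 + 9·3.

47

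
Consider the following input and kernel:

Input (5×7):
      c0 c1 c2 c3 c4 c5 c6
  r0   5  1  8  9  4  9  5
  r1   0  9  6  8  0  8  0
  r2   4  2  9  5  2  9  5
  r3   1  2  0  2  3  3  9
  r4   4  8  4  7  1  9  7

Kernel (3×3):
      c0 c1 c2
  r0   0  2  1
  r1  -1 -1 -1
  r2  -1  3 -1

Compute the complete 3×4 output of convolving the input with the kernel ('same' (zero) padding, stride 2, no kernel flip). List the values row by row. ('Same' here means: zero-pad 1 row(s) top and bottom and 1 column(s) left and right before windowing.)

Output[0,0]: The receptive field on the zero-padded input at this output position is [0 0 0 / 0 5 1 / 0 0 9]. Elementwise product with the kernel and sum: 0·2 + 0·1 + 0·-1 + 5·-1 + 1·-1 + 0·-1 + 0·3 + 9·-1.

-15 -17 -38 -22
4 0 -4 10
-8 -17 -8 2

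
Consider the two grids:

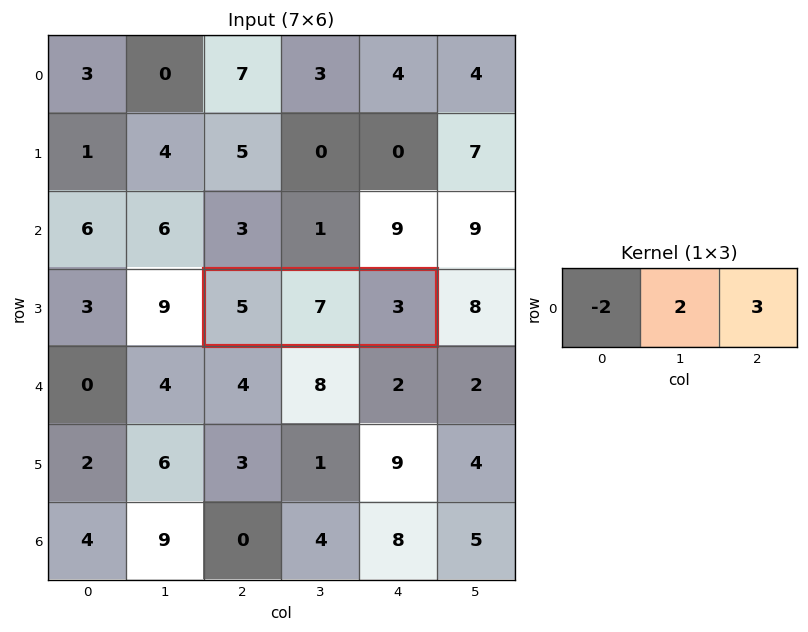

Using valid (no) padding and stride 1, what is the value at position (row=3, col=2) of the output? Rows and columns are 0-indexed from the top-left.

13

The receptive field on the input at this output position is [5 7 3]. Elementwise product with the kernel and sum: 5·-2 + 7·2 + 3·3.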